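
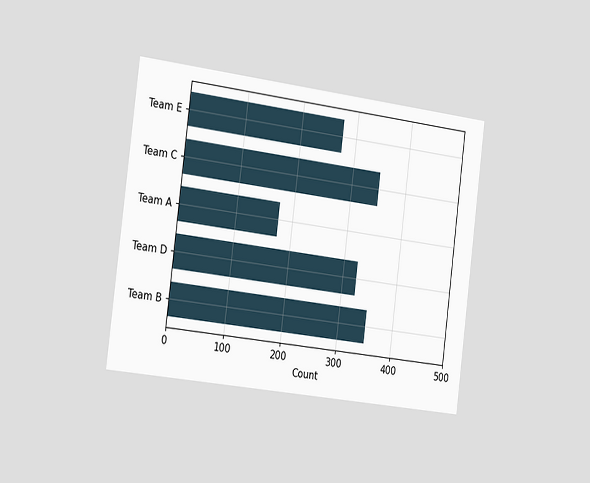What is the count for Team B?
The chart is tilted about 7° clockwise and viewed slightly from the left. Reading along the chart's x-axis, the Team B bar reaches 350.

350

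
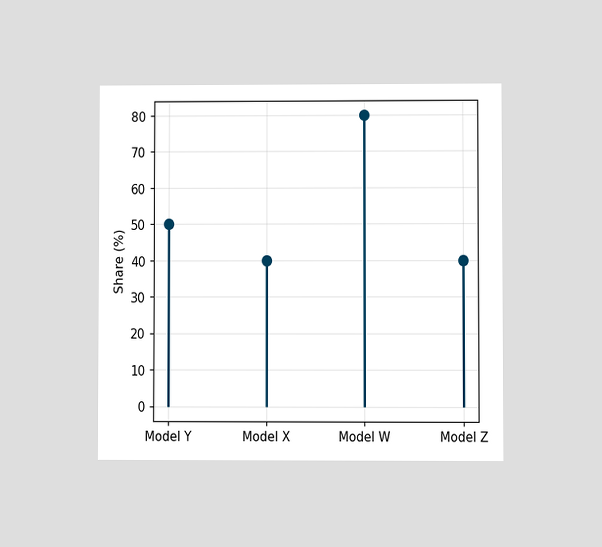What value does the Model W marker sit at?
The chart is viewed at a slight angle. The Model W marker sits at 80%.

80%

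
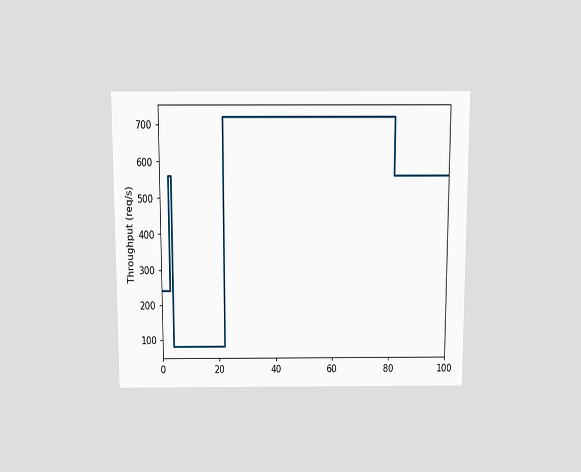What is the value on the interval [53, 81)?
720req/s

The chart is viewed slightly from above. On [53, 81) the step sits at 720req/s.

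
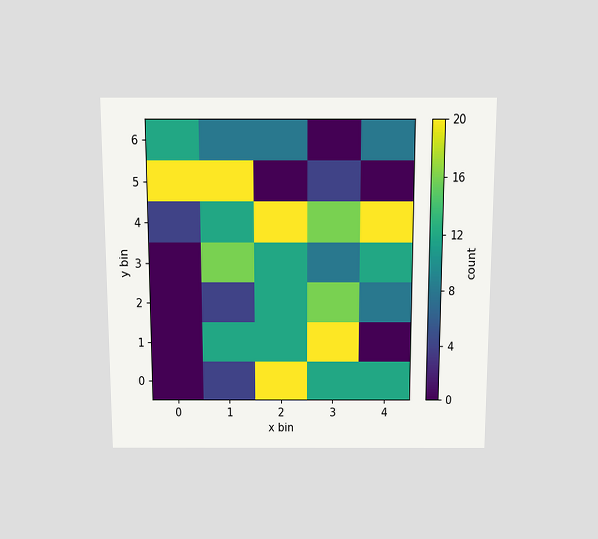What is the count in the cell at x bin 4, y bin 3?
12

The chart is viewed slightly from above. Matching the cell (4, 3) against the colorbar gives 12.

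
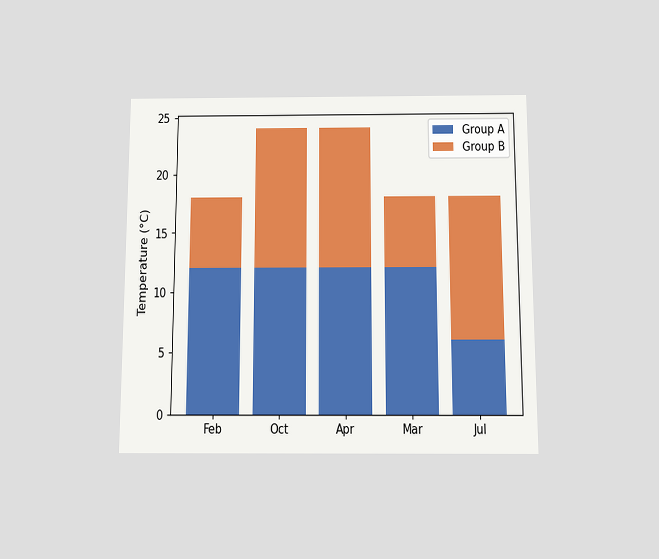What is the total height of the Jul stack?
The chart is viewed slightly from below. The Jul stack's top reaches 18°C on the y-axis.

18°C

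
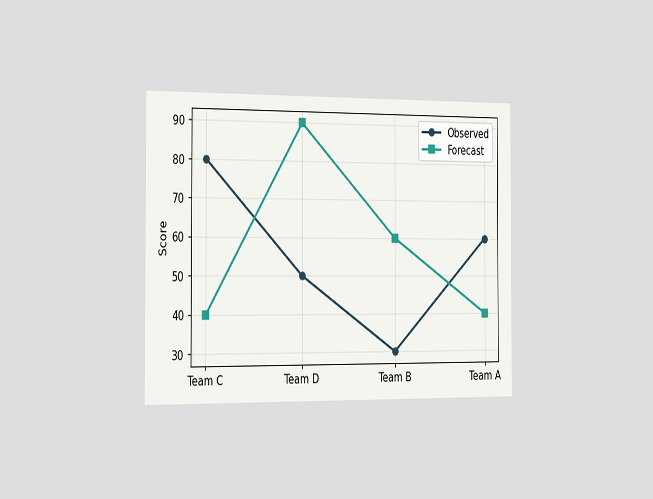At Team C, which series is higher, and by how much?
The chart is viewed slightly from the left. At Team C, Observed sits above the other line by 40.

Observed, by 40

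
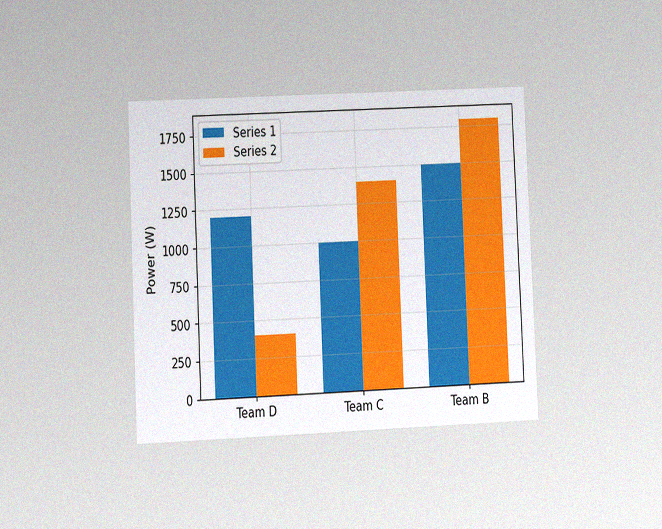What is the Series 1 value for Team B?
The chart is tilted about 3° counter-clockwise and viewed at a slight angle, with some photo noise. The Series 1 bar at Team B reaches 1500W on the y-axis.

1500W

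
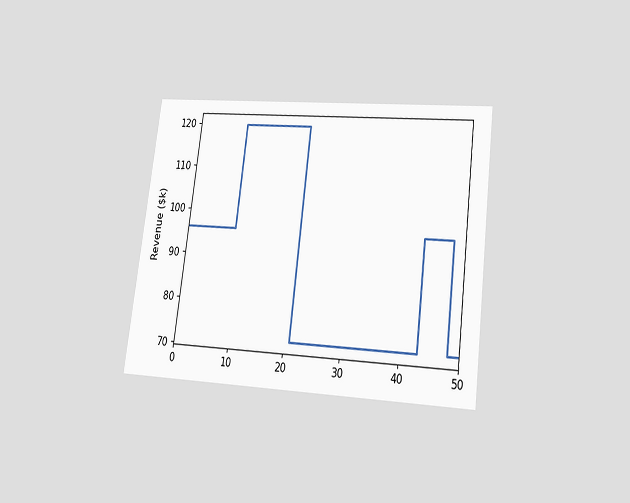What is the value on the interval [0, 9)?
The chart is tilted about 7° clockwise and viewed slightly from below. On [0, 9) the step sits at $96k.

$96k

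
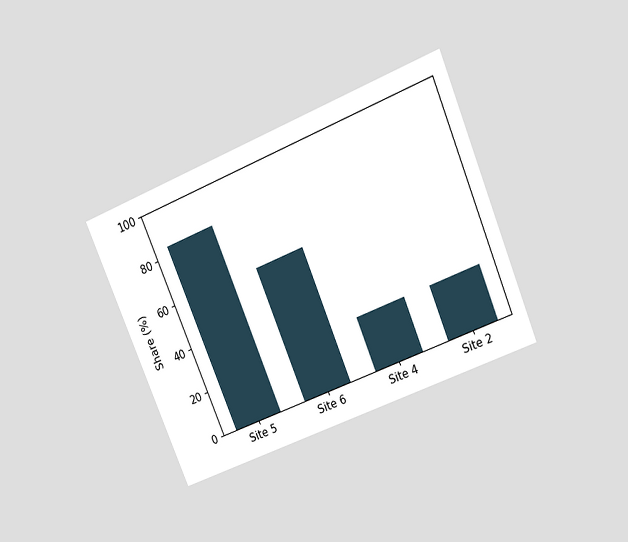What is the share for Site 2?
24%

The chart is tilted about 23° counter-clockwise and viewed slightly from above. Reading along the chart's y-axis, the Site 2 bar reaches 24%.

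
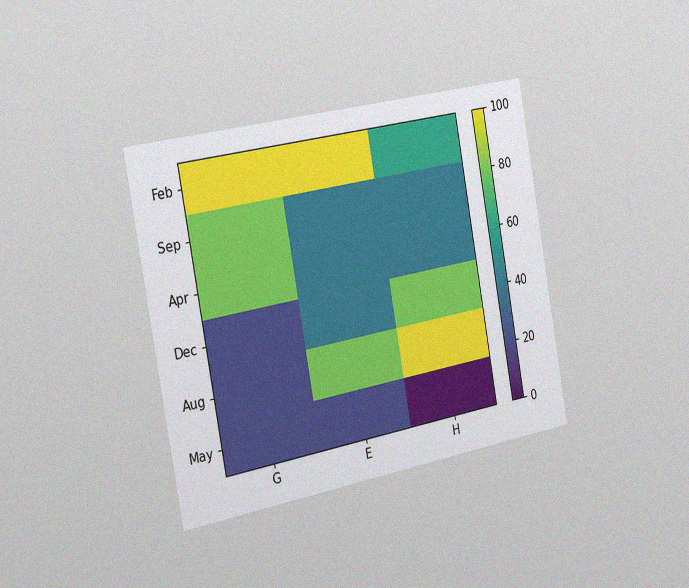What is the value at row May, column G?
20

The chart is tilted about 10° counter-clockwise and viewed slightly from the left, with some photo noise. Matching cell (May, G) against the colorbar gives 20.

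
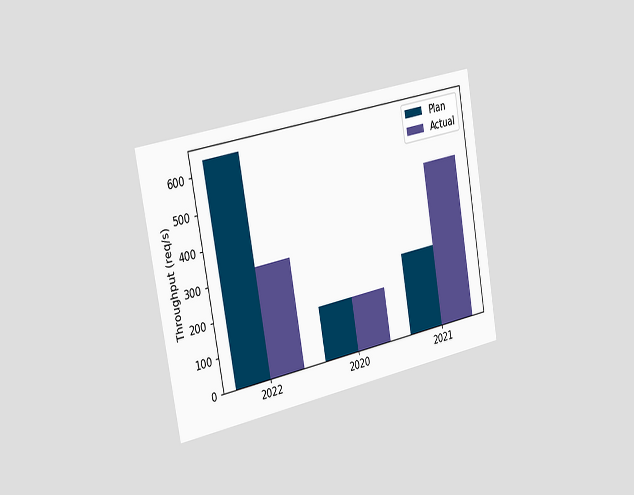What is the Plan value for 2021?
The chart is tilted about 10° counter-clockwise and viewed slightly from the left. The Plan bar at 2021 reaches 240req/s on the y-axis.

240req/s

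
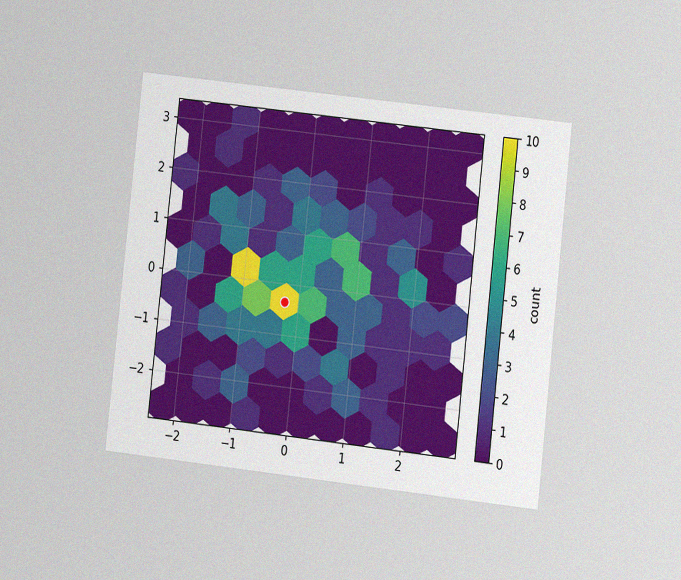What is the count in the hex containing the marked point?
10

The chart is tilted about 6° clockwise and viewed at a slight angle, with some photo noise. The marked hex reads 10 on the colorbar.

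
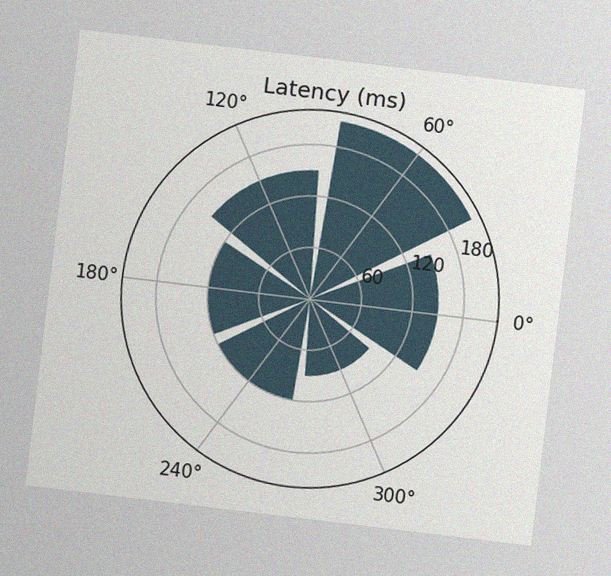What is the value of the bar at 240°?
120ms

The chart is tilted about 7° clockwise, with some photo noise. The bar at 240° reaches 120ms on the radial axis.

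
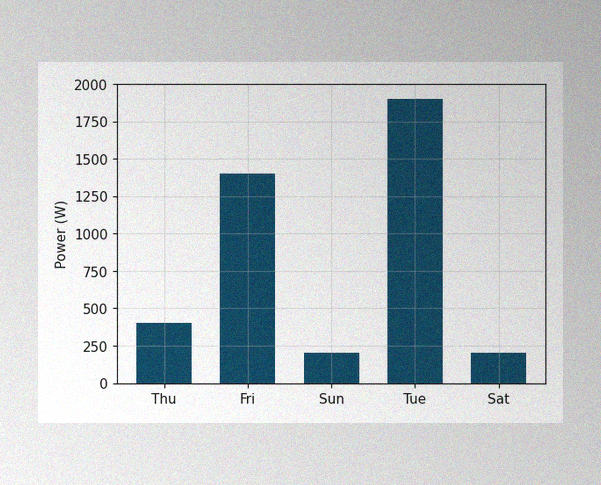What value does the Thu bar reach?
400W

The image has some photo noise and uneven lighting. Reading along the chart's y-axis, the Thu bar reaches 400W.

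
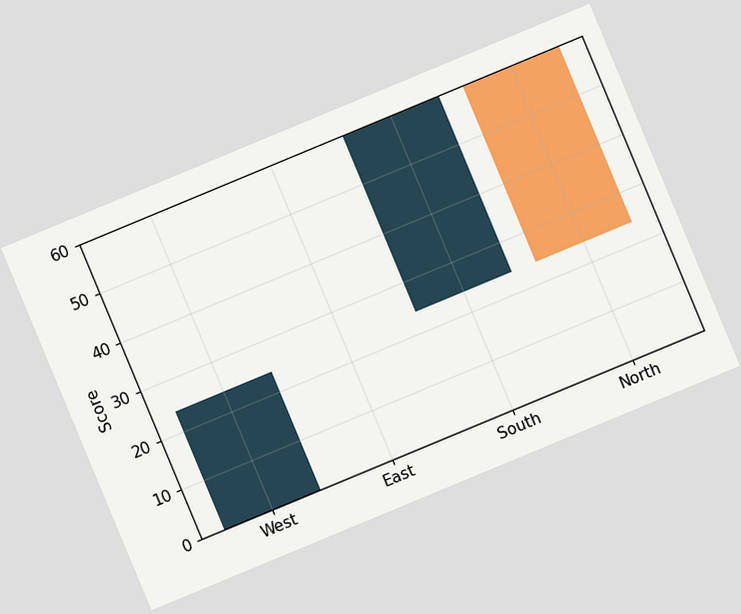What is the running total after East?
24

The chart is tilted about 23° counter-clockwise. After East the running total reaches 24.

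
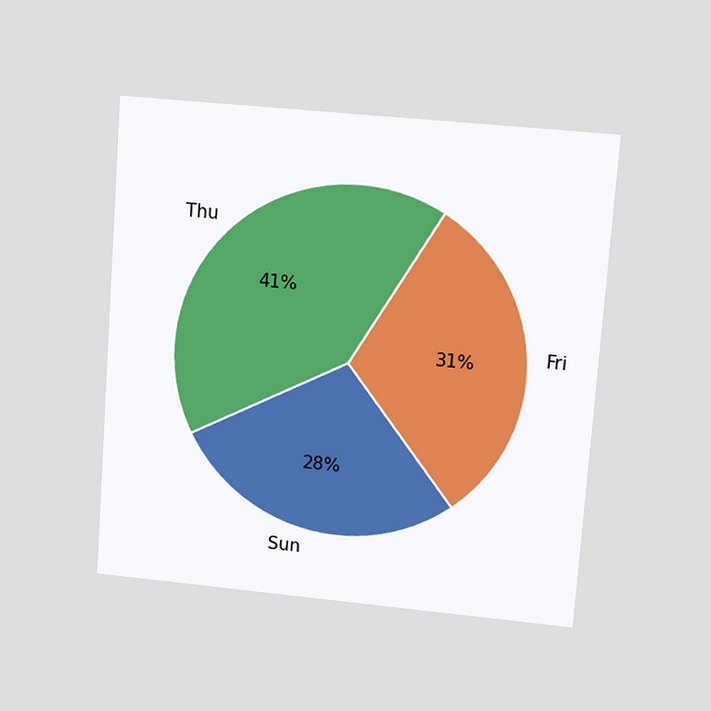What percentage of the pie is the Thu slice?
The chart is tilted about 4° clockwise and viewed at a slight angle. The Thu slice takes up 41% of the pie.

41%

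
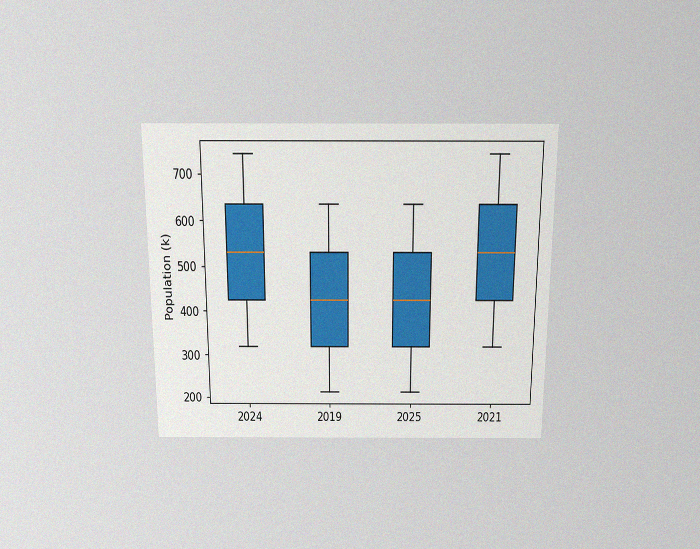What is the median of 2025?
424k

The chart is viewed slightly from above, with some photo noise. The median line in the 2025 box sits at 424k.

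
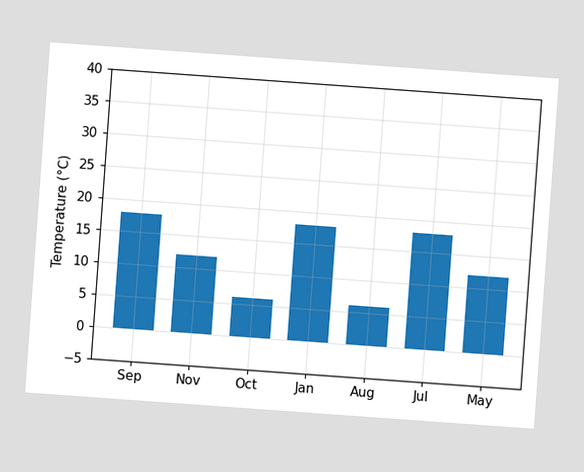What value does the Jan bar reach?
The chart is tilted about 4° clockwise. Reading along the chart's y-axis, the Jan bar reaches 18°C.

18°C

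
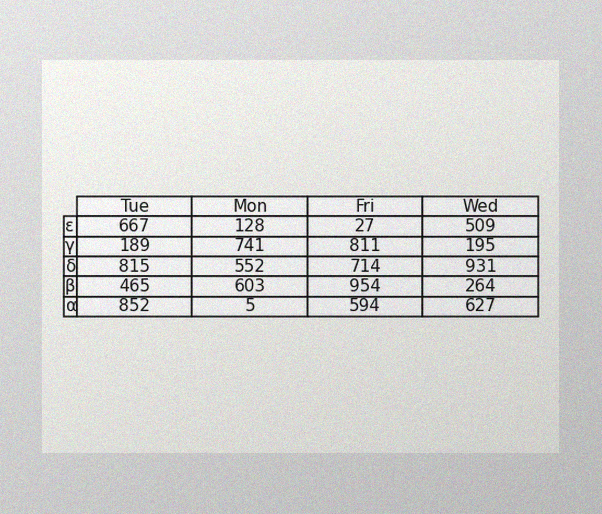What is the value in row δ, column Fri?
714

The image has some photo noise and uneven lighting. The (δ, Fri) cell reads 714.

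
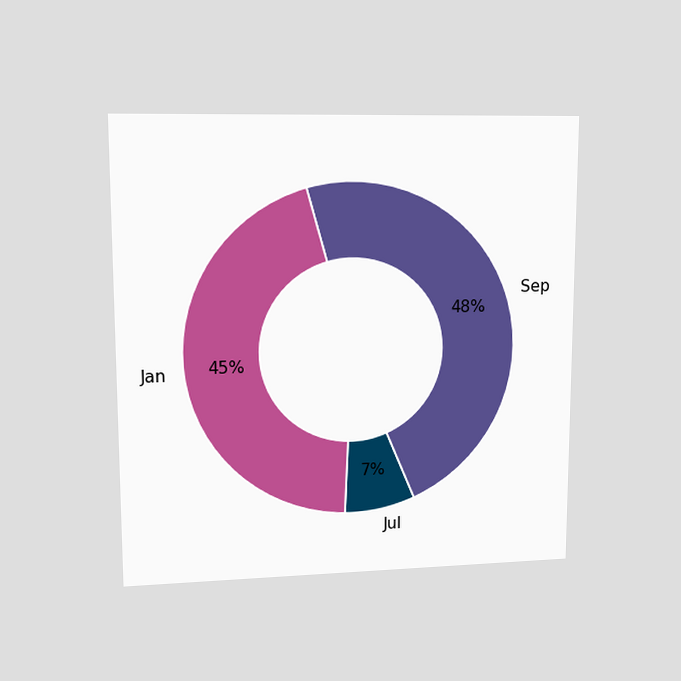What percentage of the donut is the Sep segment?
48%

The chart is viewed at a slight angle. The Sep segment takes up 48% of the ring.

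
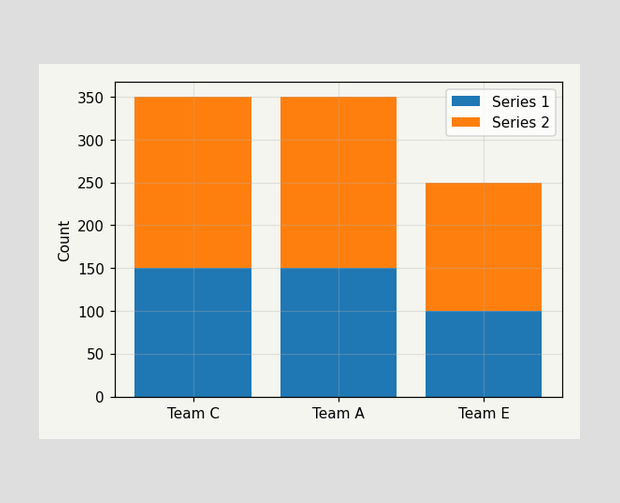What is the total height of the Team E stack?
250

The Team E stack's top reaches 250 on the y-axis.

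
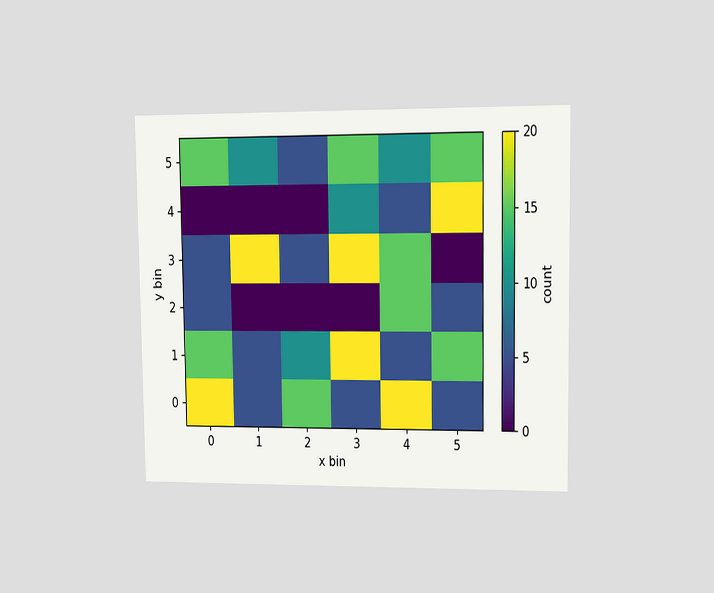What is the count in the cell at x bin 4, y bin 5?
10

The chart is viewed slightly from the right. Matching the cell (4, 5) against the colorbar gives 10.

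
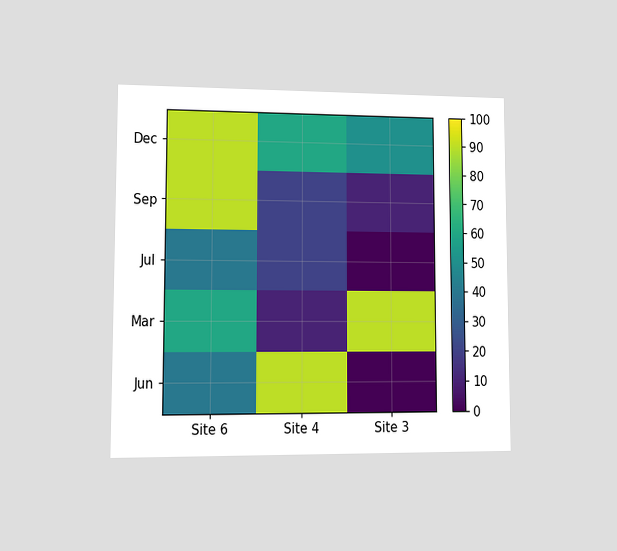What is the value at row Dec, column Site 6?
The chart is viewed at a slight angle. Matching cell (Dec, Site 6) against the colorbar gives 90.

90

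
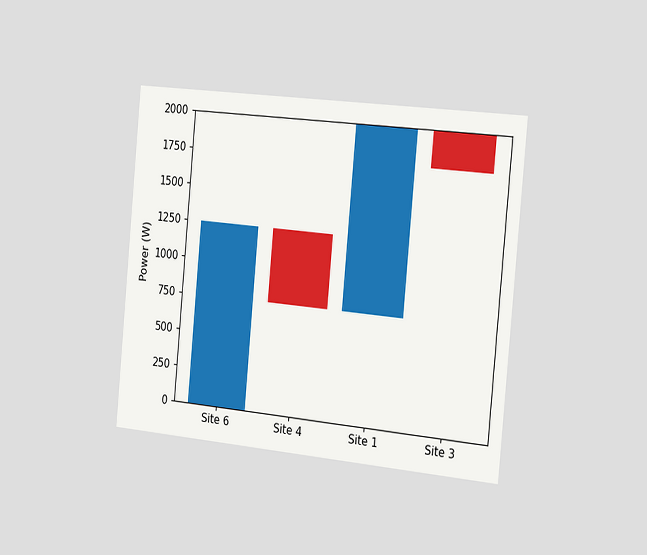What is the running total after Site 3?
The chart is tilted about 5° clockwise and viewed slightly from the right. After Site 3 the running total reaches 1750W.

1750W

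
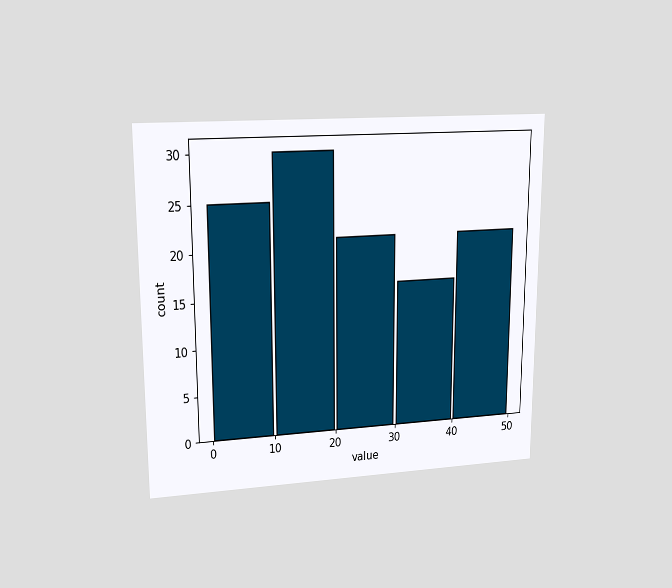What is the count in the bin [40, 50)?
The chart is viewed at a slight angle. The [40, 50) bin has height 21.

21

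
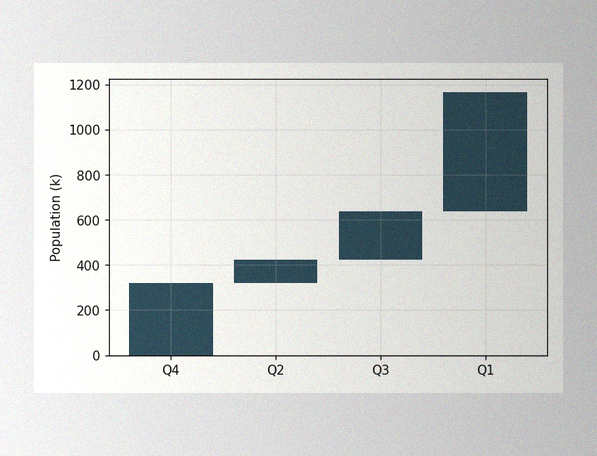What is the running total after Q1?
The image has some photo noise and uneven lighting. After Q1 the running total reaches 1166k.

1166k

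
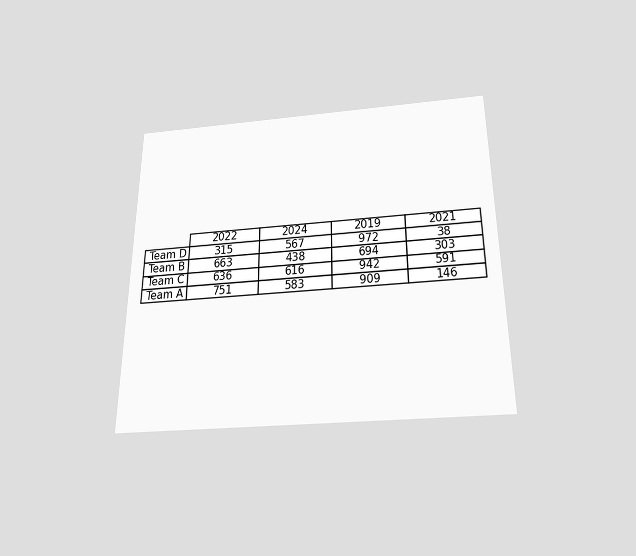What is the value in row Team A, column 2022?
751

The chart is viewed slightly from below. The (Team A, 2022) cell reads 751.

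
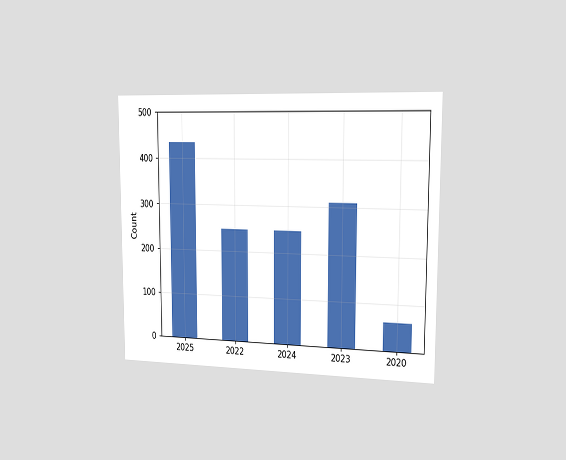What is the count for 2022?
248

The chart is viewed slightly from the right. Reading along the chart's y-axis, the 2022 bar reaches 248.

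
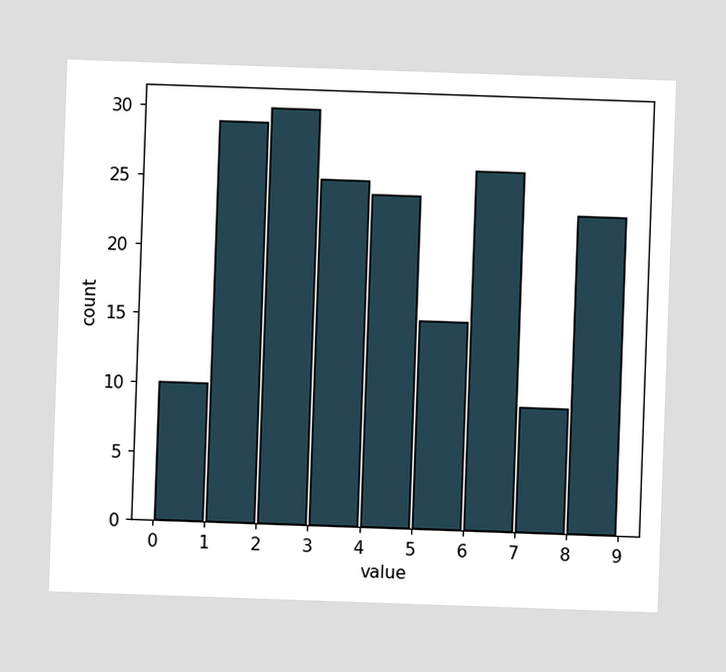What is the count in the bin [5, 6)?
The [5, 6) bin has height 15.

15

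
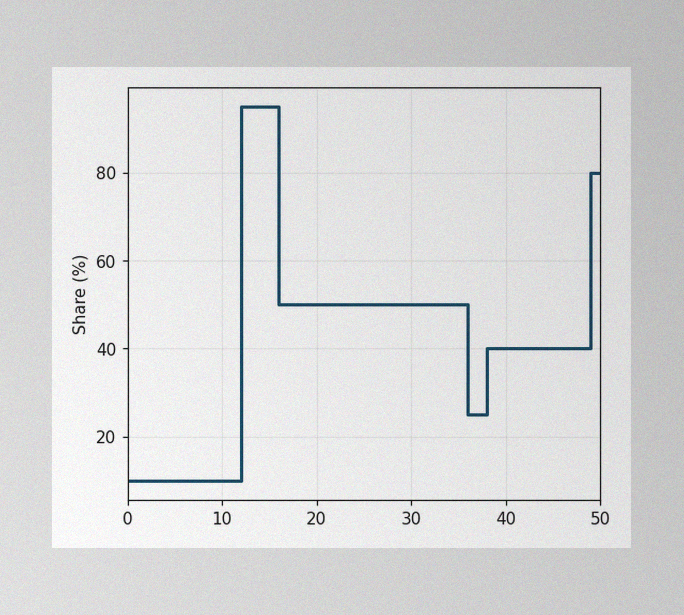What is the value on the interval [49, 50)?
The image has some photo noise and uneven lighting. On [49, 50) the step sits at 80%.

80%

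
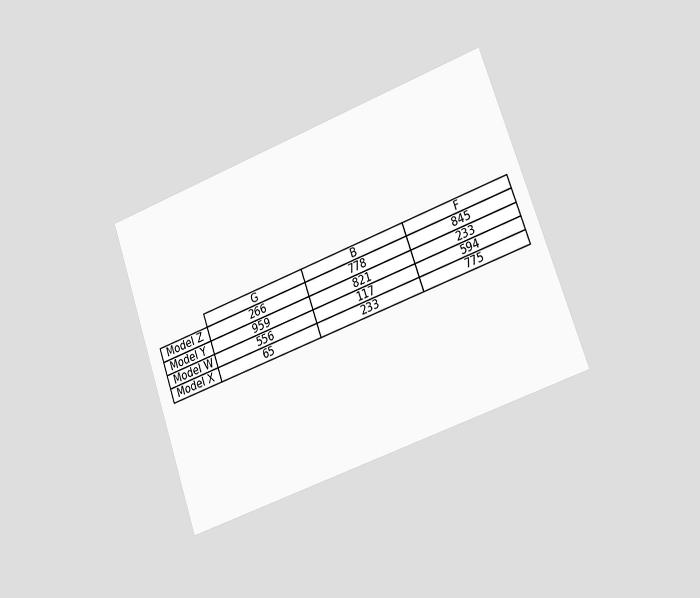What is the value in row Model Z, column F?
845

The chart is tilted about 19° counter-clockwise and viewed slightly from the right. The (Model Z, F) cell reads 845.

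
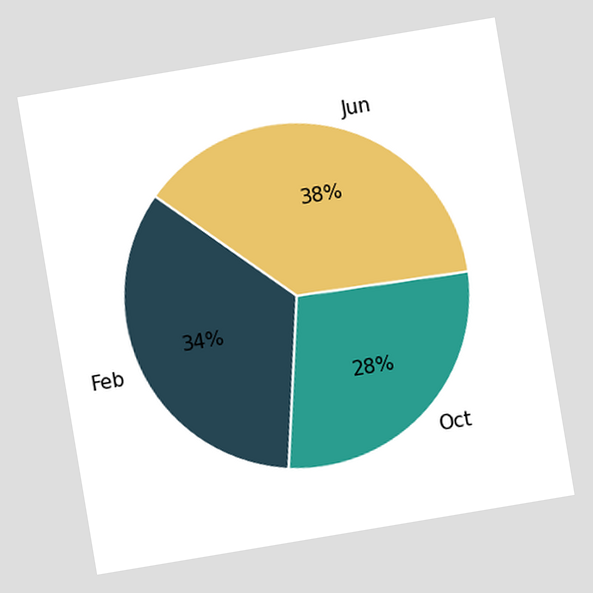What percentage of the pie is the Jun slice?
38%

The chart is tilted about 9° counter-clockwise. The Jun slice takes up 38% of the pie.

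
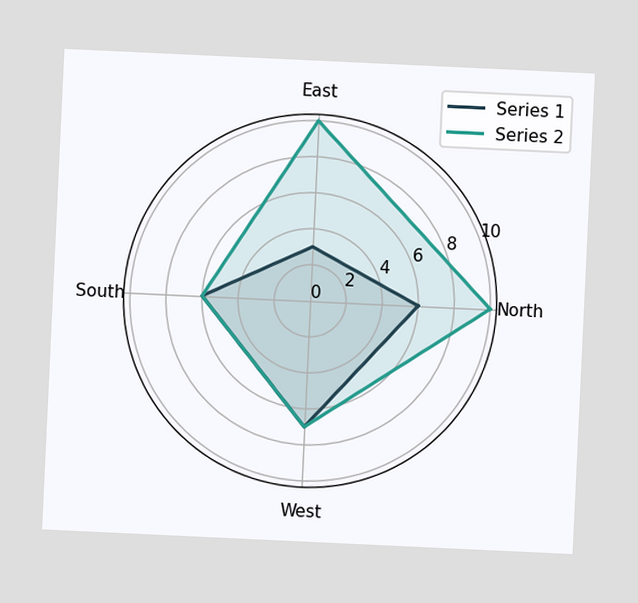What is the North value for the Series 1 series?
The chart is tilted about 3° clockwise. On the North axis, Series 1 reaches 6.

6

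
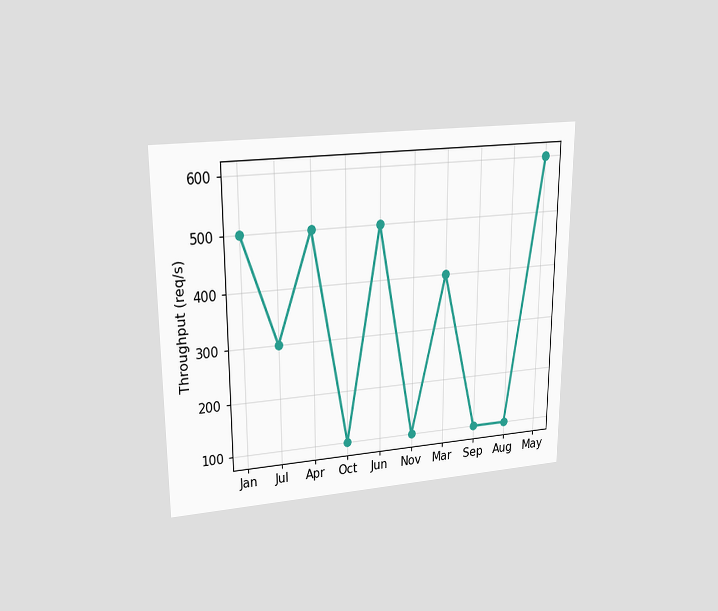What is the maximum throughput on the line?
The chart is viewed slightly from above. The highest point is at May, and reading across to the y-axis gives 600req/s.

600req/s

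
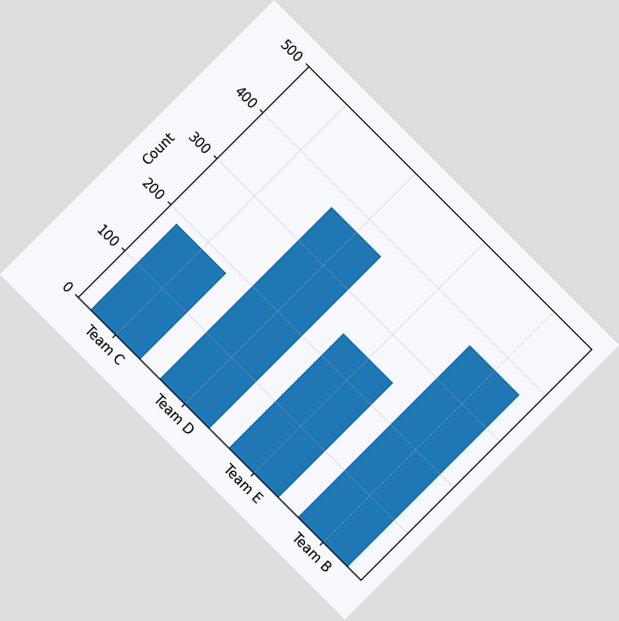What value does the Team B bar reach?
The chart is tilted about 45° clockwise. Reading along the chart's y-axis, the Team B bar reaches 372.

372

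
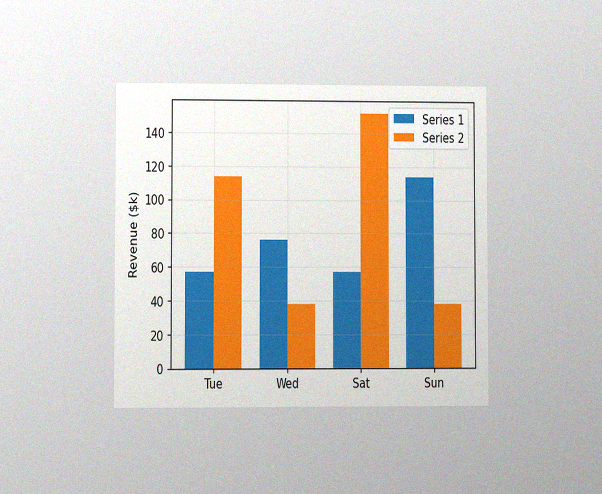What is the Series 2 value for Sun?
$38k

The chart is viewed at a slight angle, with some photo noise. The Series 2 bar at Sun reaches $38k on the y-axis.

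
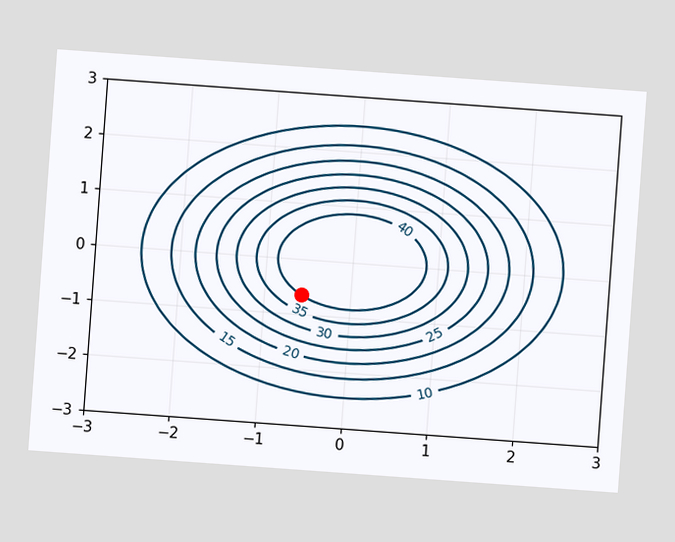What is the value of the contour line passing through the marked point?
40

The chart is tilted about 4° clockwise. The marked point sits on the contour labelled 40.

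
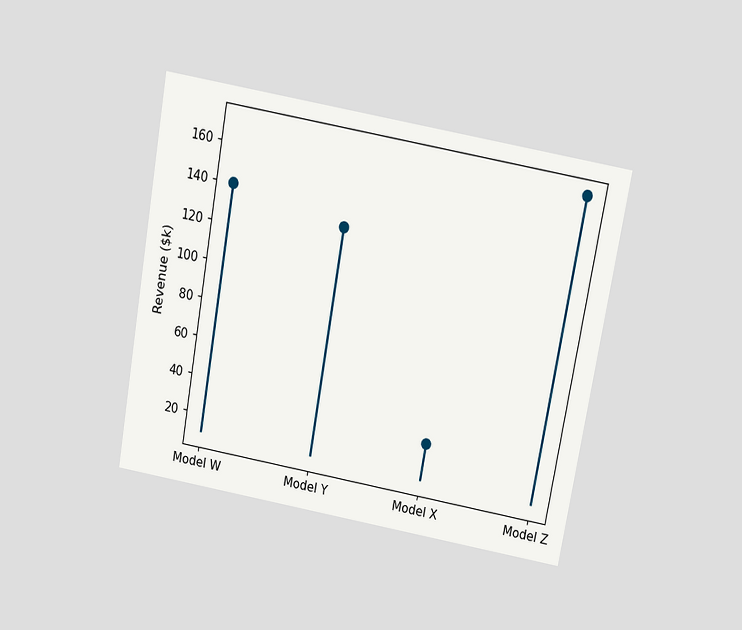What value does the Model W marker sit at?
The chart is tilted about 10° clockwise and viewed slightly from above. The Model W marker sits at $140k.

$140k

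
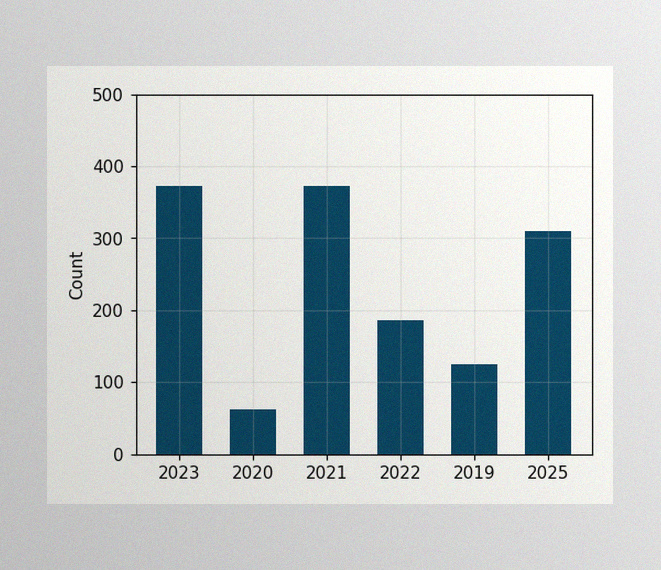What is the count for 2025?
310

The image has some photo noise and uneven lighting. Reading along the chart's y-axis, the 2025 bar reaches 310.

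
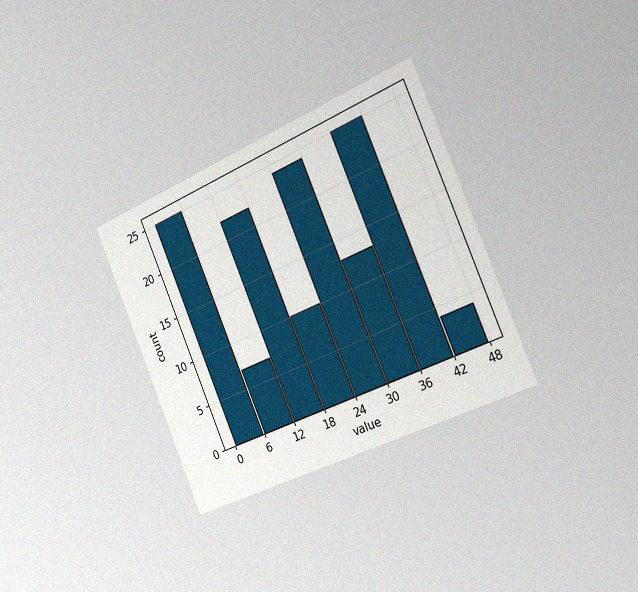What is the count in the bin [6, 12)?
7

The chart is tilted about 23° counter-clockwise and viewed slightly from the right, with some photo noise. The [6, 12) bin has height 7.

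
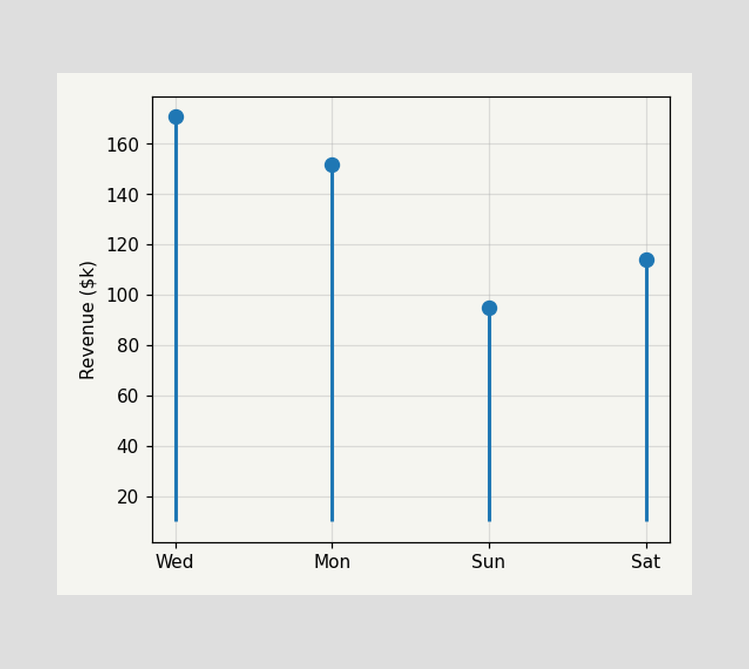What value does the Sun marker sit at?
The Sun marker sits at $95k.

$95k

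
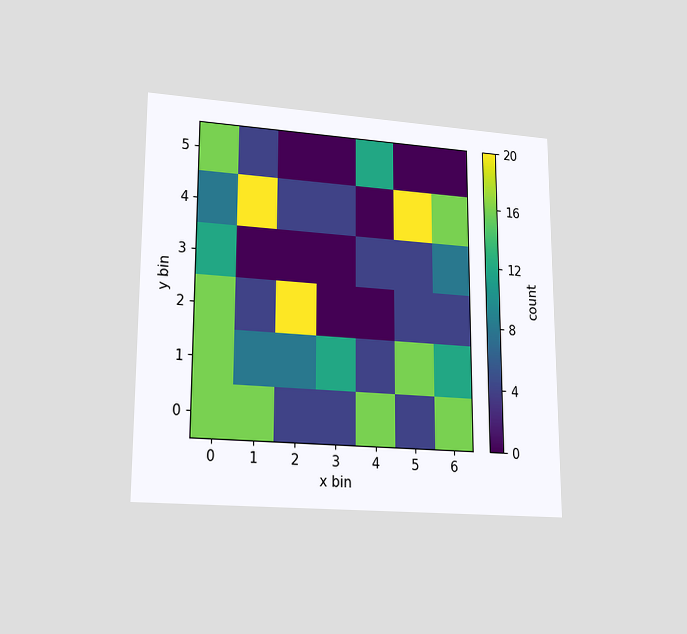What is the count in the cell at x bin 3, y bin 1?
12

The chart is viewed at a slight angle. Matching the cell (3, 1) against the colorbar gives 12.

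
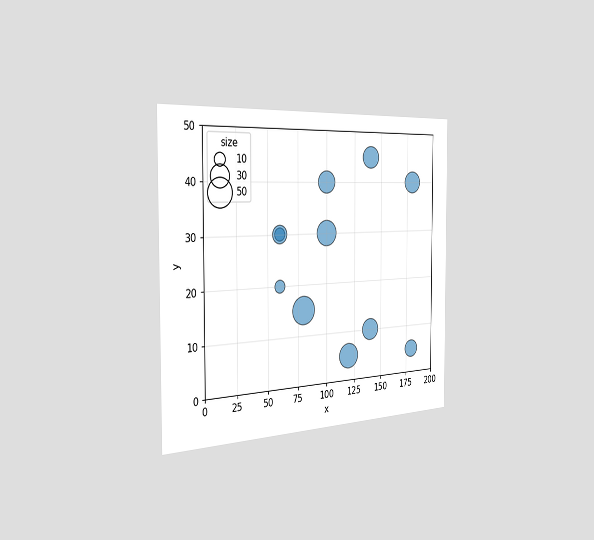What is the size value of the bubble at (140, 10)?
30

The chart is viewed slightly from the left. Matching the bubble at (140, 10) against the size legend gives 30.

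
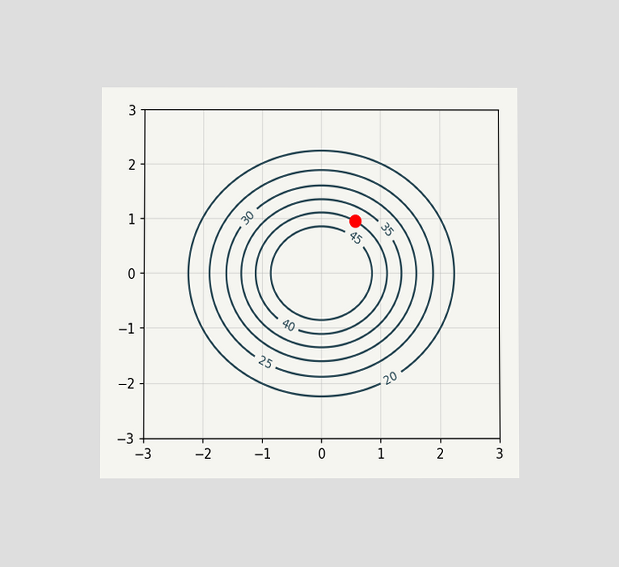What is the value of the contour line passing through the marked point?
The chart is viewed at a slight angle. The marked point sits on the contour labelled 40.

40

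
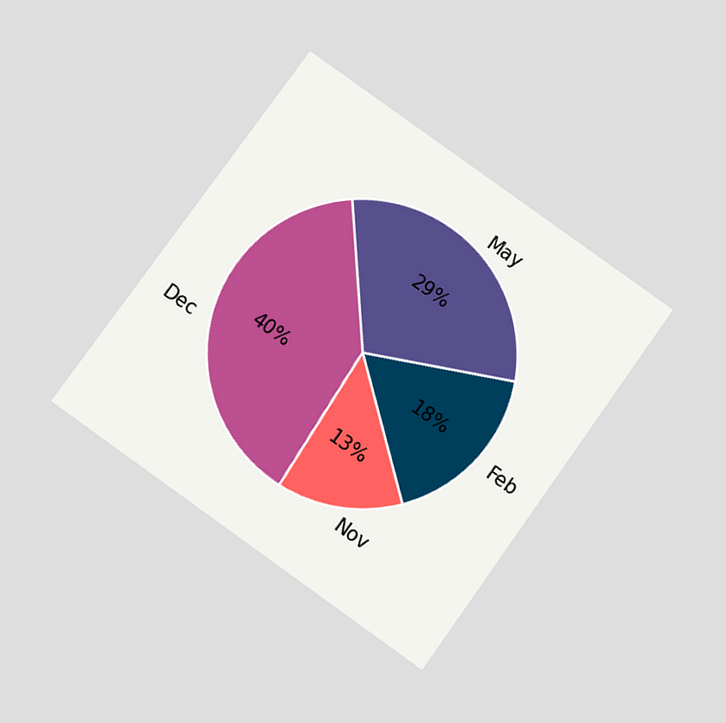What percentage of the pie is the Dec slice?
The chart is tilted about 36° clockwise and viewed slightly from below. The Dec slice takes up 40% of the pie.

40%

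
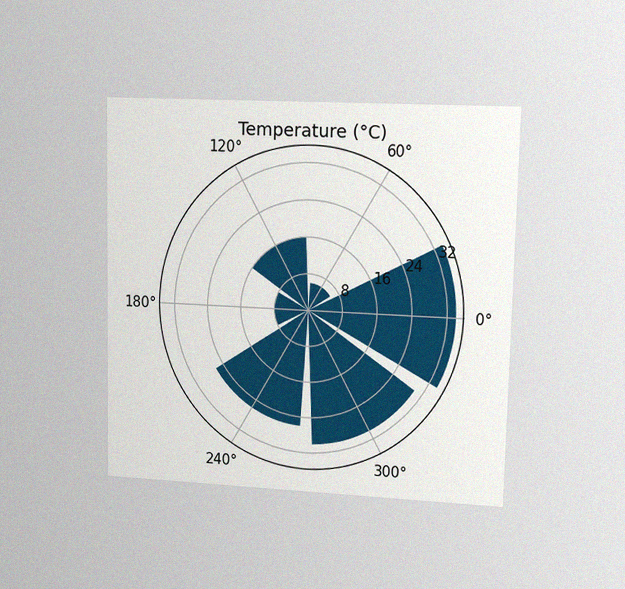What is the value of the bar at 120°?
The chart is viewed at a slight angle, with some photo noise. The bar at 120° reaches 16°C on the radial axis.

16°C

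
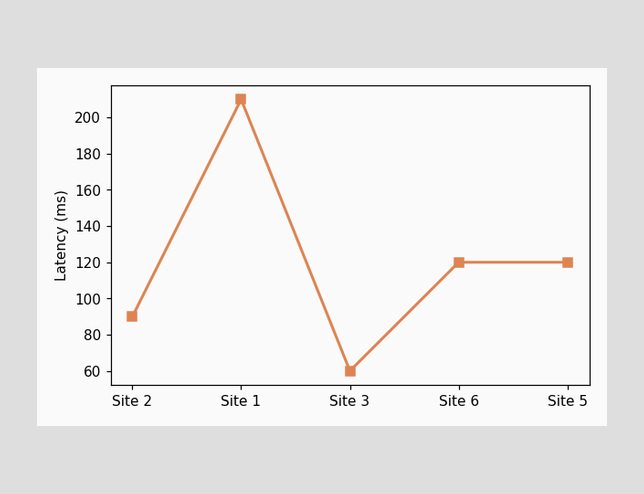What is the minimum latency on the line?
The lowest point is at Site 3, and reading across to the y-axis gives 60ms.

60ms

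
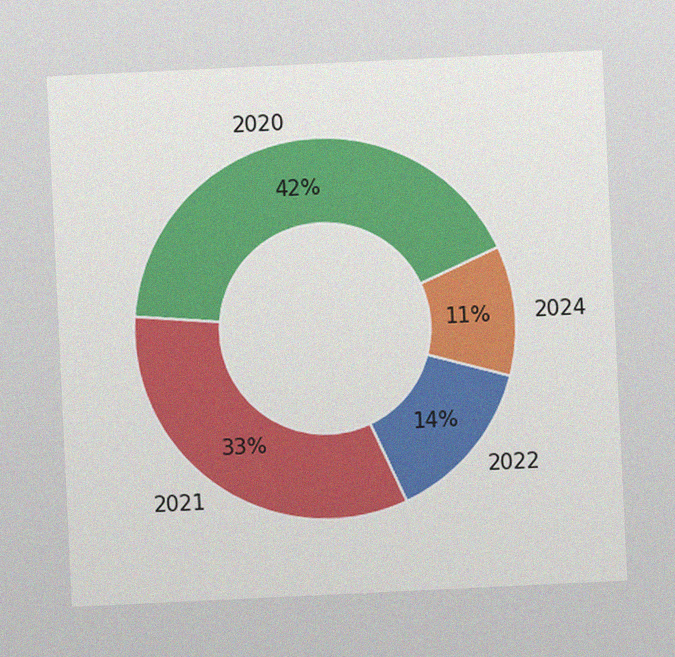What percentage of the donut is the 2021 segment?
33%

The chart is tilted about 3° counter-clockwise, with some photo noise. The 2021 segment takes up 33% of the ring.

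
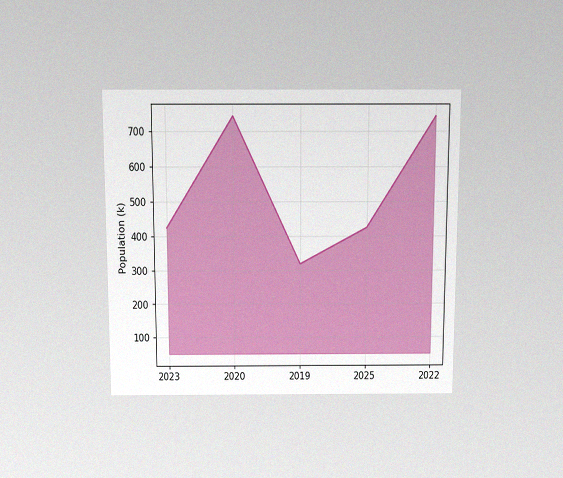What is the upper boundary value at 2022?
The chart is viewed slightly from above, with some photo noise. At 2022 the upper boundary is at 742k.

742k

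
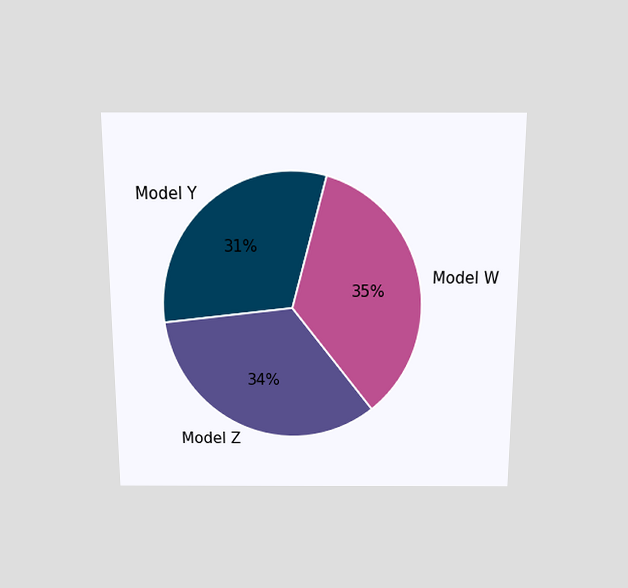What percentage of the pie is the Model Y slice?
31%

The chart is viewed slightly from above. The Model Y slice takes up 31% of the pie.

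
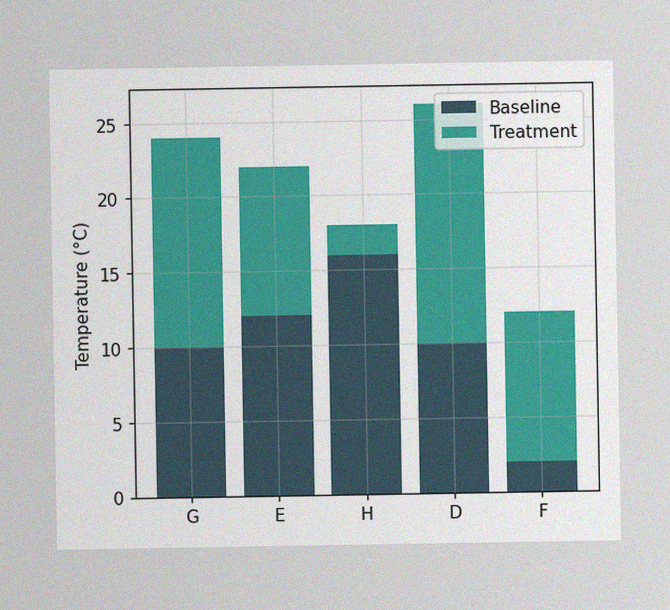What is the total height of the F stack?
The image has some photo noise and uneven lighting. The F stack's top reaches 12°C on the y-axis.

12°C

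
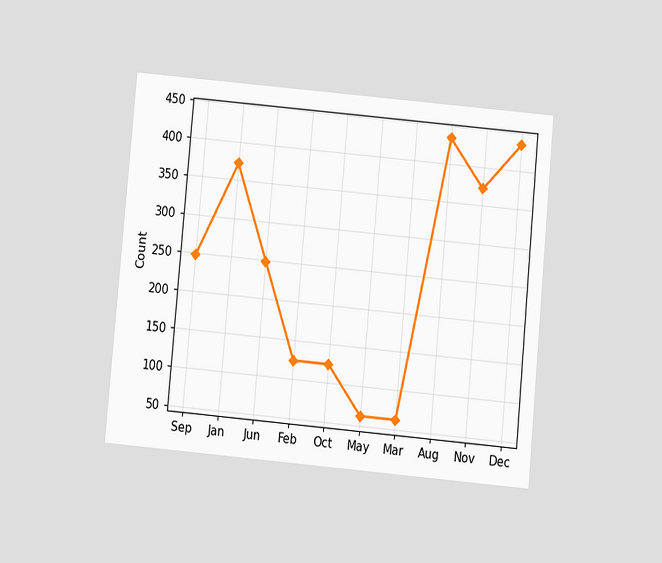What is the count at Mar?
The chart is tilted about 5° clockwise and viewed slightly from below. At Mar, the line is at 62.

62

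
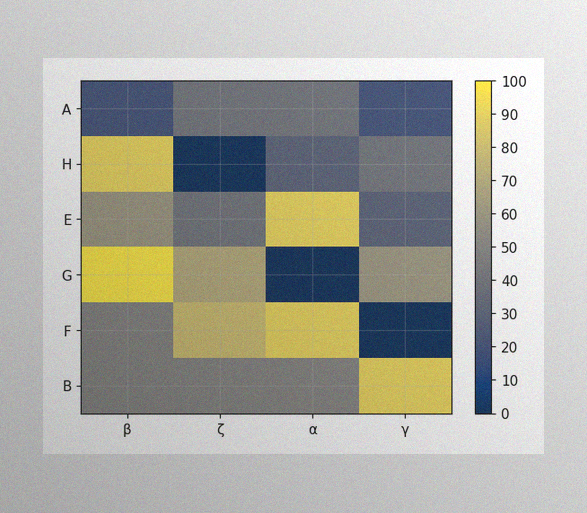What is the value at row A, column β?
The image has some photo noise and uneven lighting. Matching cell (A, β) against the colorbar gives 20.

20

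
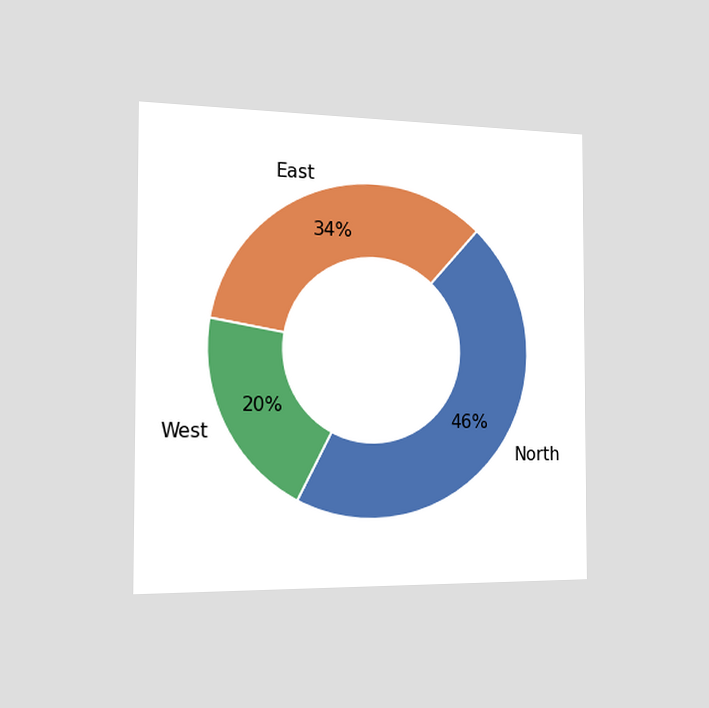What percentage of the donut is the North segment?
46%

The chart is viewed slightly from the left. The North segment takes up 46% of the ring.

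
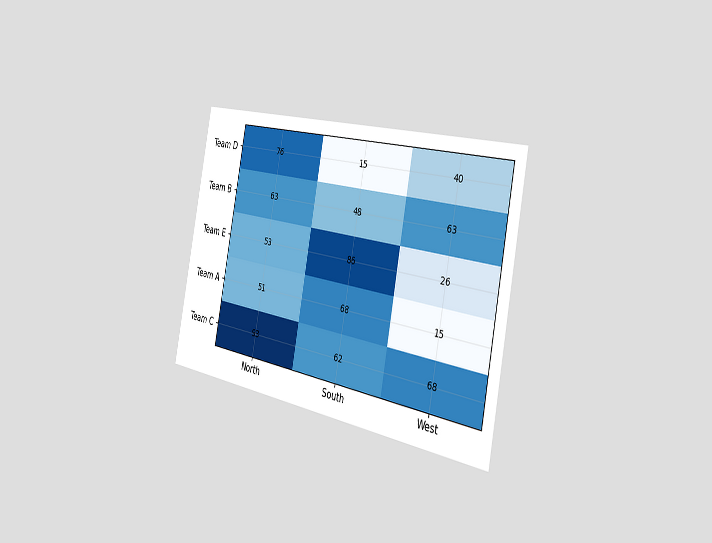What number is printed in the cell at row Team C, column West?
68

The chart is tilted about 11° clockwise and viewed slightly from the right. The (Team C, West) cell reads 68.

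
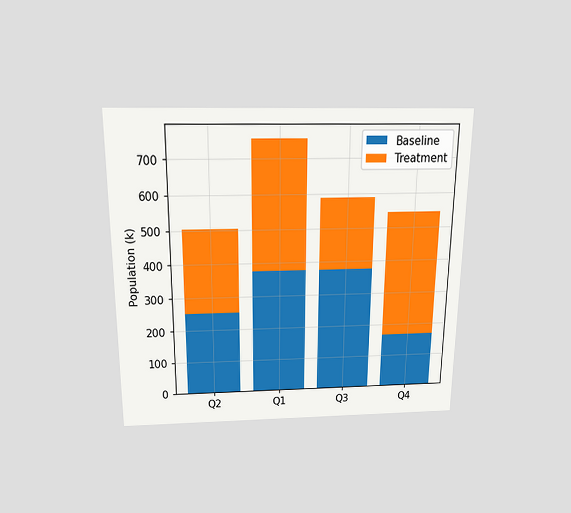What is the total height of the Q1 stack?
756k

The chart is viewed slightly from above. The Q1 stack's top reaches 756k on the y-axis.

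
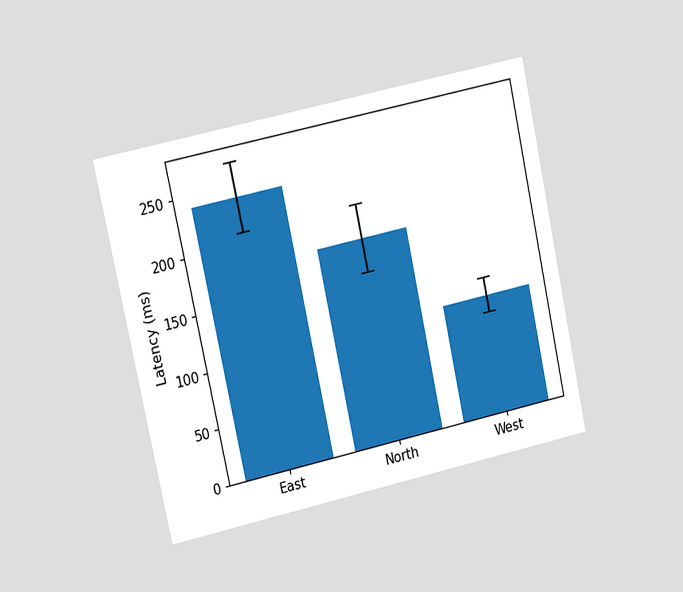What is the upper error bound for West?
The chart is tilted about 12° counter-clockwise and viewed at a slight angle. The West bar's upper whisker reaches 120ms.

120ms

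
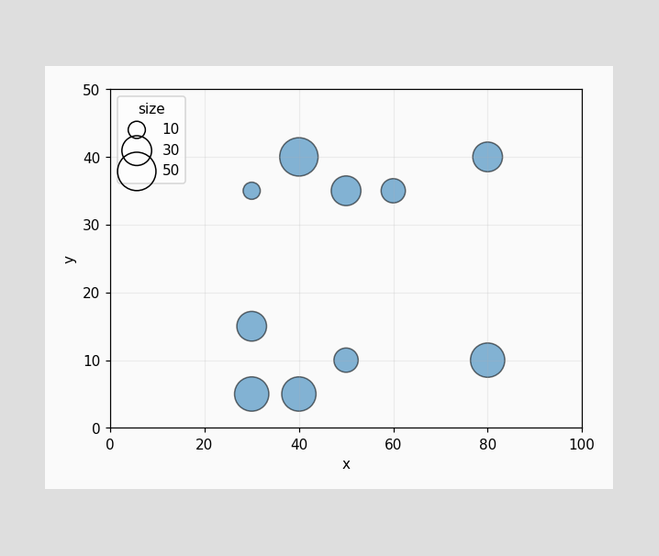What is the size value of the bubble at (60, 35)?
Matching the bubble at (60, 35) against the size legend gives 20.

20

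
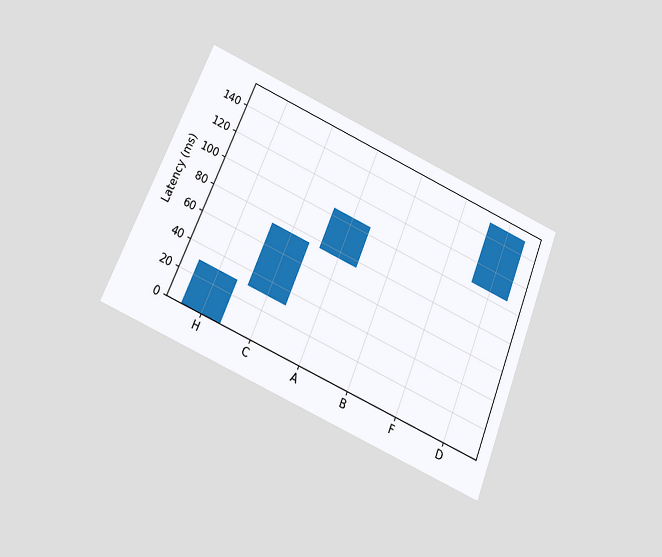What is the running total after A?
The chart is tilted about 23° clockwise and viewed slightly from below. After A the running total reaches 105ms.

105ms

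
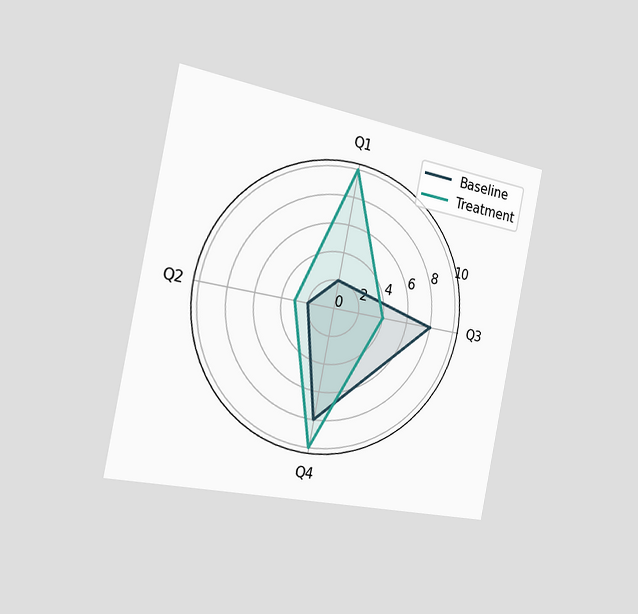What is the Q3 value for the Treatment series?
The chart is tilted about 11° clockwise and viewed slightly from the left. On the Q3 axis, Treatment reaches 4.

4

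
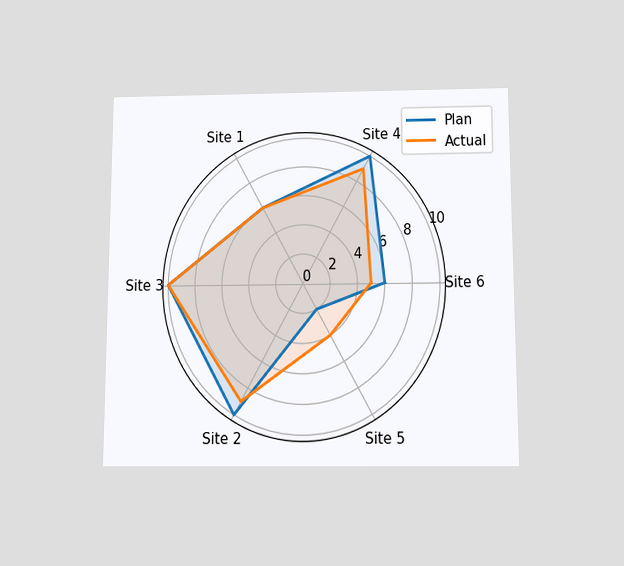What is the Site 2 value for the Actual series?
The chart is viewed slightly from below. On the Site 2 axis, Actual reaches 9.

9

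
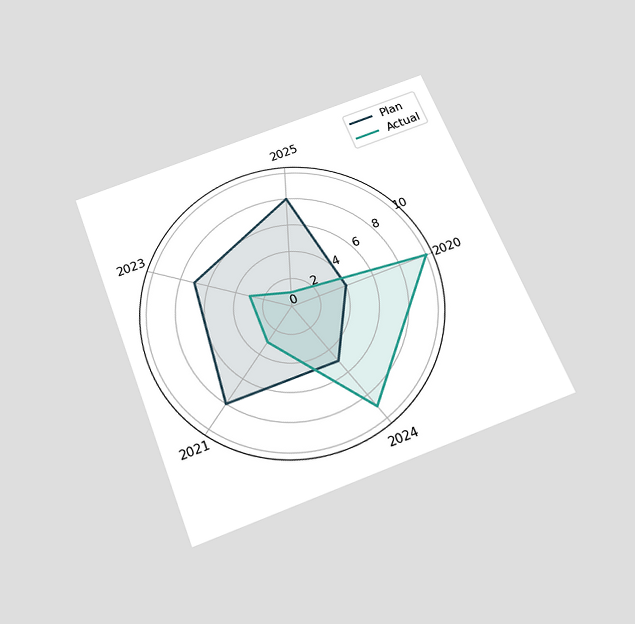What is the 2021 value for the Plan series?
8

The chart is tilted about 21° counter-clockwise and viewed slightly from below. On the 2021 axis, Plan reaches 8.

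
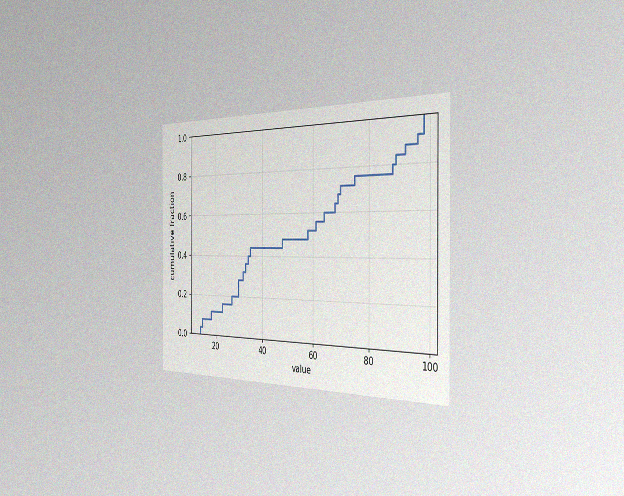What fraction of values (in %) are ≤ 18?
The chart is viewed slightly from the right, with some photo noise. At x=18 the ECDF step is at 12%.

12%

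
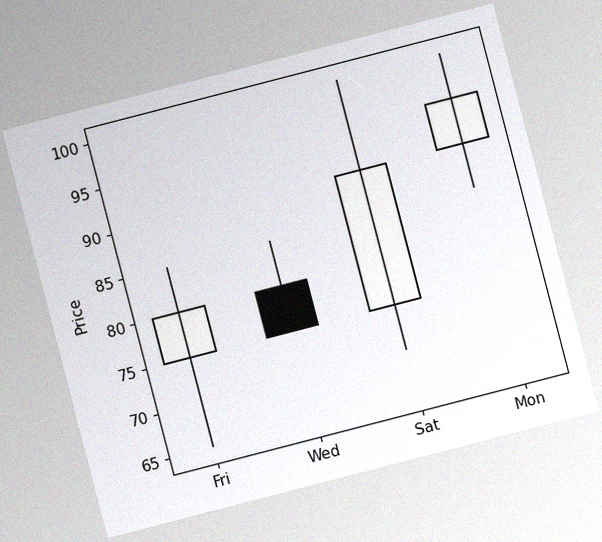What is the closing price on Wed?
75

The chart is tilted about 15° counter-clockwise, with some photo noise. The Wed candle closes at 75.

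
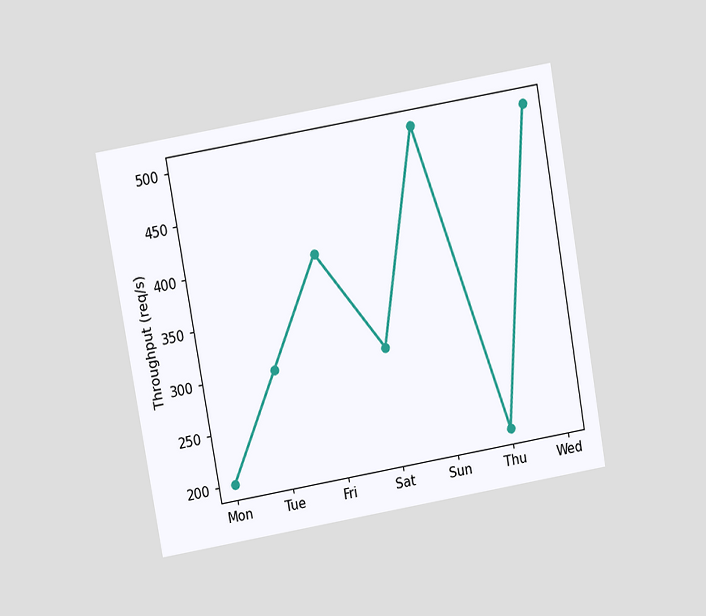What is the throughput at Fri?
The chart is tilted about 10° counter-clockwise and viewed slightly from above. At Fri, the line is at 400req/s.

400req/s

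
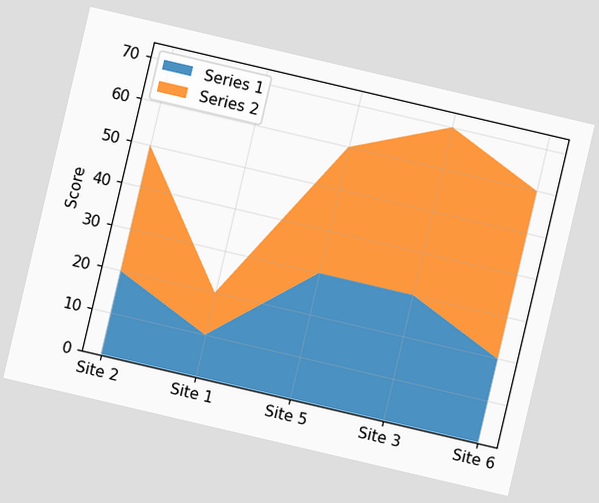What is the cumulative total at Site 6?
60

The chart is tilted about 13° clockwise. The stacked total at Site 6 reaches 60.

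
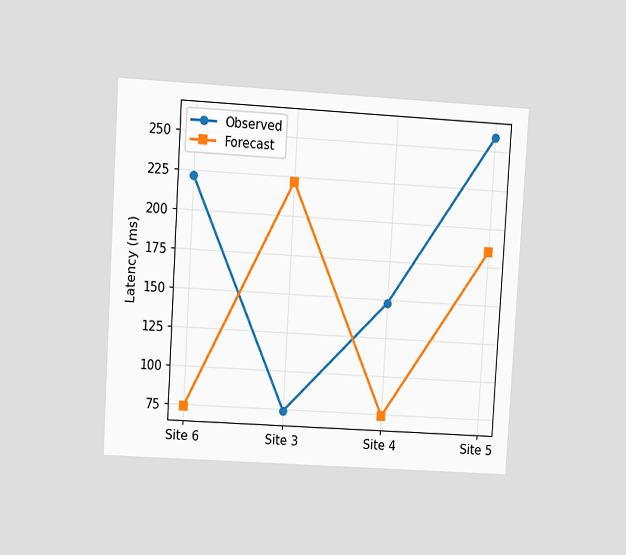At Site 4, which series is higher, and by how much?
The chart is tilted about 3° clockwise and viewed at a slight angle. At Site 4, Observed sits above the other line by 74ms.

Observed, by 74ms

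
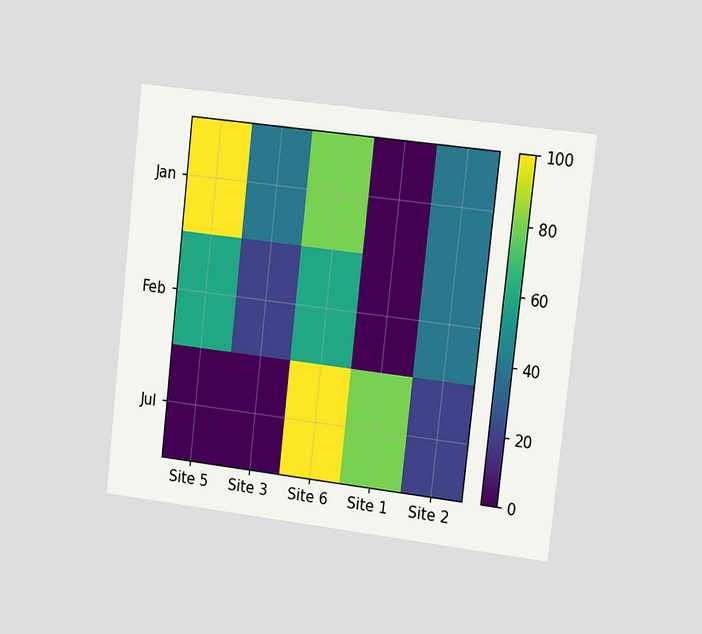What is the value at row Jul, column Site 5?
0

The chart is tilted about 6° clockwise and viewed slightly from the right. Matching cell (Jul, Site 5) against the colorbar gives 0.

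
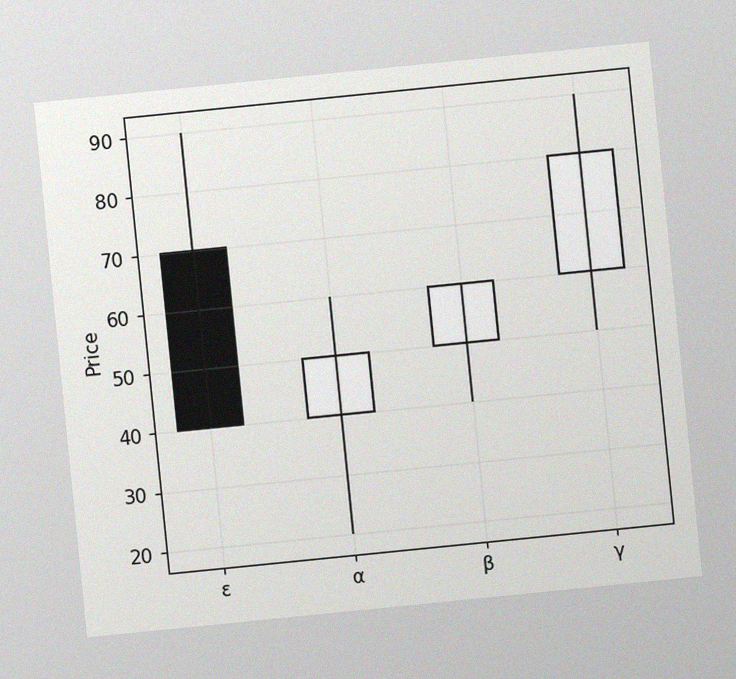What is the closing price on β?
60

The chart is tilted about 6° counter-clockwise, with some photo noise. The β candle closes at 60.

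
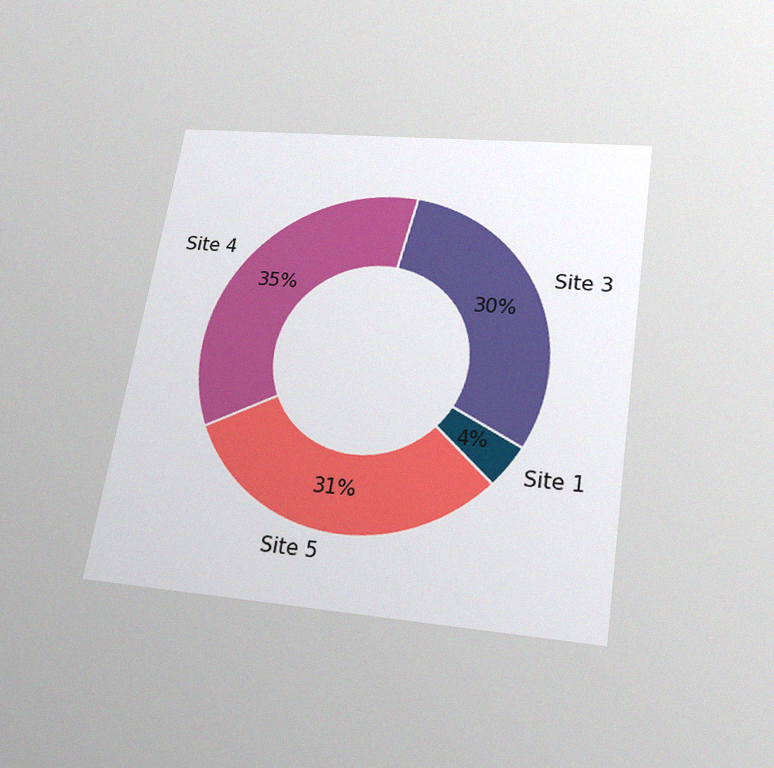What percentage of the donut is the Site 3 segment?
30%

The chart is tilted about 9° clockwise and viewed slightly from below, with some photo noise. The Site 3 segment takes up 30% of the ring.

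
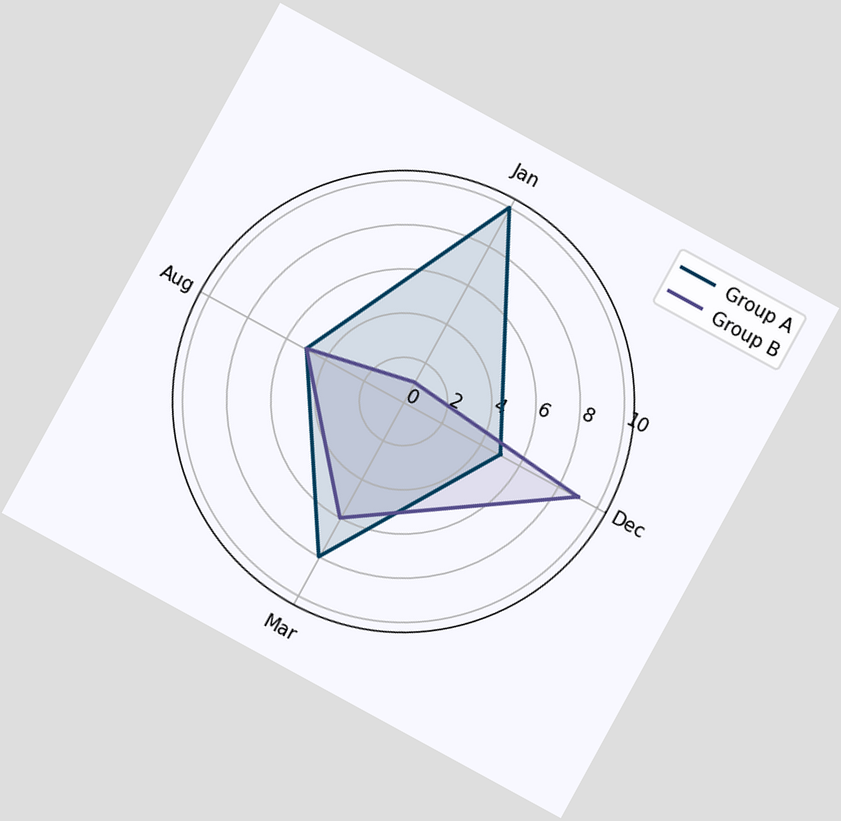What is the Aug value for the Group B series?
The chart is tilted about 29° clockwise. On the Aug axis, Group B reaches 5.

5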